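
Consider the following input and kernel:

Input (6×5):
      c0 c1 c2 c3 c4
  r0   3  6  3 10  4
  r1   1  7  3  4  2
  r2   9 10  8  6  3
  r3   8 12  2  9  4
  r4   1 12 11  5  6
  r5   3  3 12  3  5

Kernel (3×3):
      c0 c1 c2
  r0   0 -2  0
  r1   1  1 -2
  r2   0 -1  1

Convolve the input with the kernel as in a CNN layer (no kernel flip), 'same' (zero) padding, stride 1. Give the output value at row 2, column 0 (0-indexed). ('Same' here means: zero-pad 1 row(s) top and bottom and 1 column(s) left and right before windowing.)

The receptive field on the zero-padded input at this output position is [0 1 7 / 0 9 10 / 0 8 12]. Elementwise product with the kernel and sum: 1·-2 + 0·1 + 9·1 + 10·-2 + 8·-1 + 12·1.

-9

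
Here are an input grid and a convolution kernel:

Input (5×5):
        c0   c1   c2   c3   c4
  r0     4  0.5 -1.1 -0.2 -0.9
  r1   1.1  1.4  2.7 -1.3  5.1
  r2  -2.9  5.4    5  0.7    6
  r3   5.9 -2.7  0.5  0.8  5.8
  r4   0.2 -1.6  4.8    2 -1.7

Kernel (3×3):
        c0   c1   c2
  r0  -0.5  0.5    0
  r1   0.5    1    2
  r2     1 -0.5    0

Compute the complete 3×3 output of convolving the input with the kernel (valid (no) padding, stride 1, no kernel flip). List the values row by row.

0 2.9 15.35
21.35 6.8 13.3
6.4 -3.45 14.3

Output[0,0]: The receptive field on the input at this output position is [4 0.5 -1.1 / 1.1 1.4 2.7 / -2.9 5.4 5]. Elementwise product with the kernel and sum: 4·-0.5 + 0.5·0.5 + 1.1·0.5 + 1.4·1 + 2.7·2 + -2.9·1 + 5.4·-0.5.
Output[0,1]: The receptive field on the input at this output position is [0.5 -1.1 -0.2 / 1.4 2.7 -1.3 / 5.4 5 0.7]. Elementwise product with the kernel and sum: 0.5·-0.5 + -1.1·0.5 + 1.4·0.5 + 2.7·1 + -1.3·2 + 5.4·1 + 5·-0.5.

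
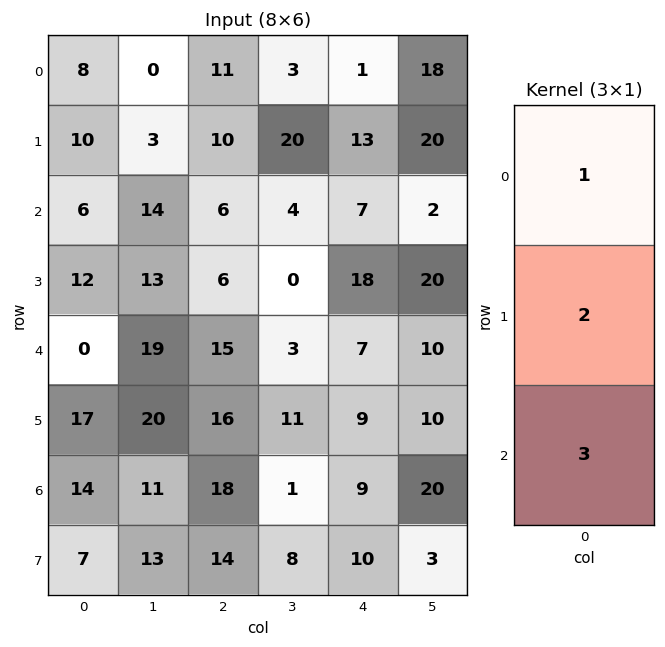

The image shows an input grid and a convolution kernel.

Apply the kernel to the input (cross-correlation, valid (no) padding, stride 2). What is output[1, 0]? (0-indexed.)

30

The receptive field on the input at this output position is [6 / 12 / 0]. Elementwise product with the kernel and sum: 6·1 + 12·2 + 0·3.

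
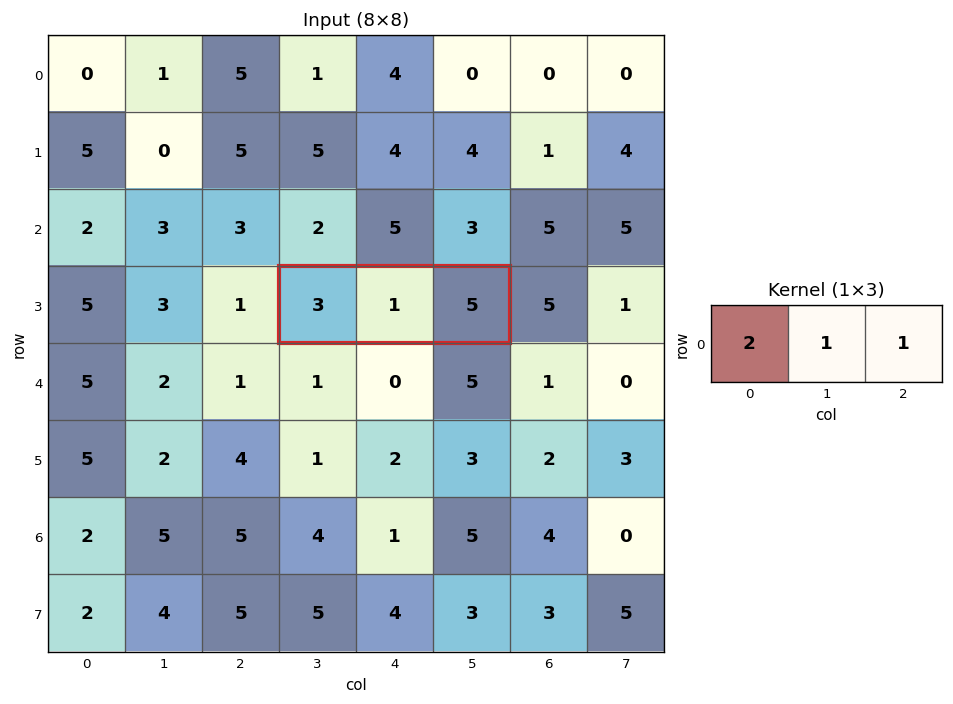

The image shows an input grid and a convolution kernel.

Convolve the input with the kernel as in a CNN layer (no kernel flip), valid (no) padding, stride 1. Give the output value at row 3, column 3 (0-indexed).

12

The receptive field on the input at this output position is [3 1 5]. Elementwise product with the kernel and sum: 3·2 + 1·1 + 5·1.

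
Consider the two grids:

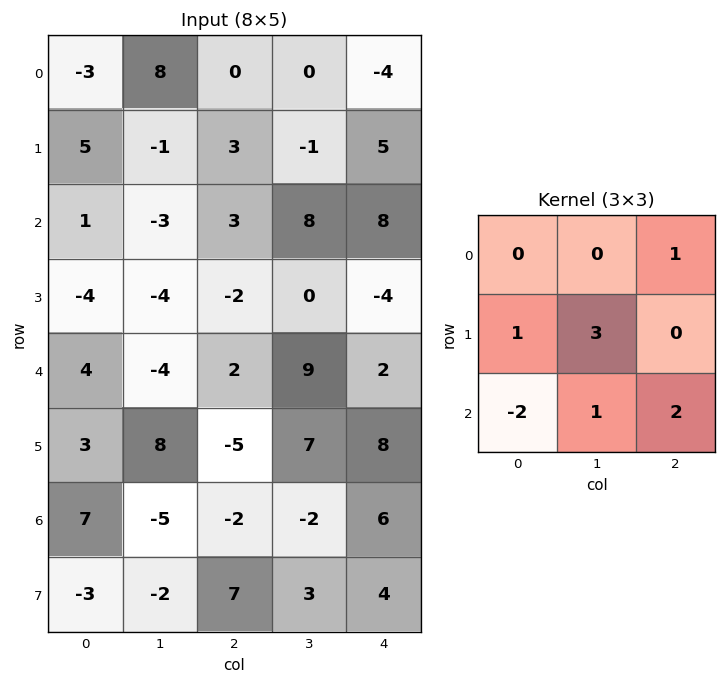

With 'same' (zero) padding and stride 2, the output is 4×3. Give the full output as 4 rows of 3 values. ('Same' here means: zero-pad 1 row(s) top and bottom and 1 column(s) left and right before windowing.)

Output[0,0]: The receptive field on the zero-padded input at this output position is [0 0 0 / 0 -3 8 / 0 5 -1]. Elementwise product with the kernel and sum: 0·1 + 0·1 + -3·3 + 0·-2 + 5·1 + -1·2.

-6 11 -5
-10 11 28
27 -5 9
22 13 14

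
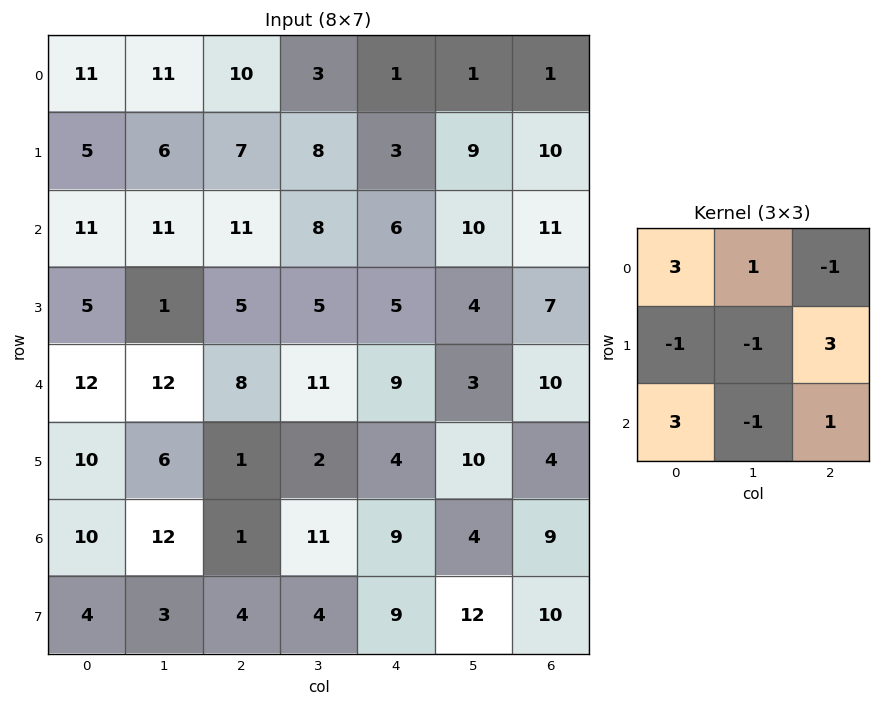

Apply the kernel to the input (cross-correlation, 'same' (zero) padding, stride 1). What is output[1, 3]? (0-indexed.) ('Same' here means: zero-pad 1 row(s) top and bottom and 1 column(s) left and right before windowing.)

57

The receptive field on the zero-padded input at this output position is [10 3 1 / 7 8 3 / 11 8 6]. Elementwise product with the kernel and sum: 10·3 + 3·1 + 1·-1 + 7·-1 + 8·-1 + 3·3 + 11·3 + 8·-1 + 6·1.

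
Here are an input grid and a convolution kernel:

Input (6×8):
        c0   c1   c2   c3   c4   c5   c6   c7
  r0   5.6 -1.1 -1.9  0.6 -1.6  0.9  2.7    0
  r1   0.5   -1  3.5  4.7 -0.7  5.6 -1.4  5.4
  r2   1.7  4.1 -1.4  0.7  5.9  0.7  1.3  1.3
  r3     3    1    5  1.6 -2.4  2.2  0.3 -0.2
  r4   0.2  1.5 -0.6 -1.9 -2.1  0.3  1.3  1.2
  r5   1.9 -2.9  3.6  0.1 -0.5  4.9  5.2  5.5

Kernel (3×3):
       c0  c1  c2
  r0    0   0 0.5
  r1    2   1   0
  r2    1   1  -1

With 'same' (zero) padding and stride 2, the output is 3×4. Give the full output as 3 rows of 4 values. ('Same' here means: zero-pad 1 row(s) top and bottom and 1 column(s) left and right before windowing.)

Output[0,0]: The receptive field on the zero-padded input at this output position is [0 0 0 / 0 5.6 -1.1 / 0 0.5 -1]. Elementwise product with the kernel and sum: 0·0.5 + 0·2 + 5.6·1 + 0·1 + 0.5·1 + -1·-1.
Output[0,1]: The receptive field on the zero-padded input at this output position is [0 0 0 / -1.1 -1.9 0.6 / -1 3.5 4.7]. Elementwise product with the kernel and sum: 0·0.5 + -1.1·2 + -1.9·1 + -1·1 + 3.5·1 + 4.7·-1.

7.1 -6.3 -2 3.3
3.2 13.55 7.1 8.1
5.5 3.8 -10.1 6.4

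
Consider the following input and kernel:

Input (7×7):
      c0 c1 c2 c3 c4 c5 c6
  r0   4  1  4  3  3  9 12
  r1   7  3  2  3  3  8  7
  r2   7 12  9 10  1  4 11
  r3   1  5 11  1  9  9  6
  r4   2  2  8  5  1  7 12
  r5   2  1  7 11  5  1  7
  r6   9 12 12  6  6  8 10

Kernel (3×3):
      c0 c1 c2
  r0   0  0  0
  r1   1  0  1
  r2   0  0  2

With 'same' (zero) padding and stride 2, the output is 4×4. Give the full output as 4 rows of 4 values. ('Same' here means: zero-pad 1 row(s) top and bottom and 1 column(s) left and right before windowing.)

Output[0,0]: The receptive field on the zero-padded input at this output position is [0 0 0 / 0 4 1 / 0 7 3]. Elementwise product with the kernel and sum: 0·1 + 1·1 + 3·2.
Output[0,1]: The receptive field on the zero-padded input at this output position is [0 0 0 / 1 4 3 / 3 2 3]. Elementwise product with the kernel and sum: 1·1 + 3·1 + 3·2.

7 10 28 9
22 24 32 4
4 29 14 7
12 18 14 8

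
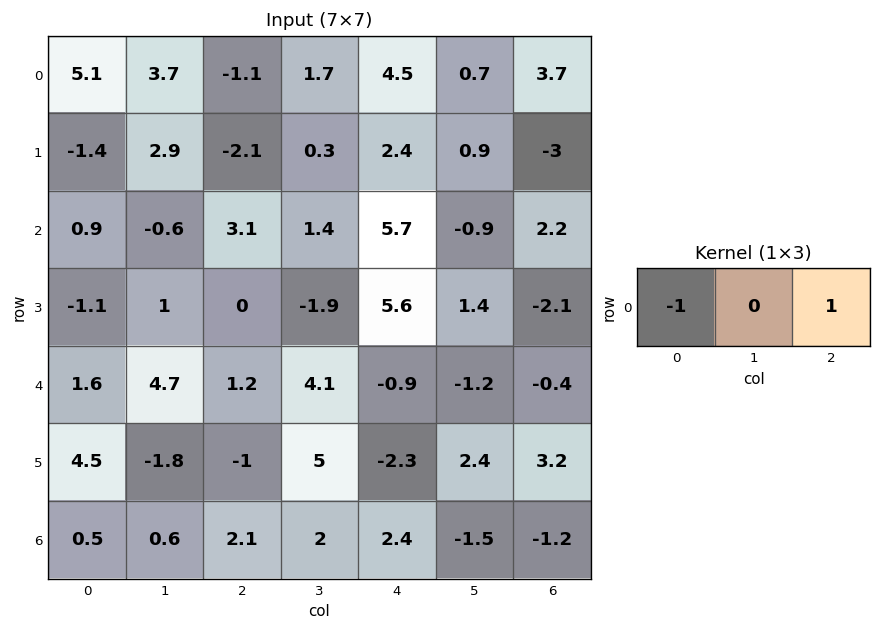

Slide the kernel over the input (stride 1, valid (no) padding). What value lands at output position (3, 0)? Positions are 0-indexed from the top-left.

1.1

The receptive field on the input at this output position is [-1.1 1 0]. Elementwise product with the kernel and sum: -1.1·-1 + 0·1.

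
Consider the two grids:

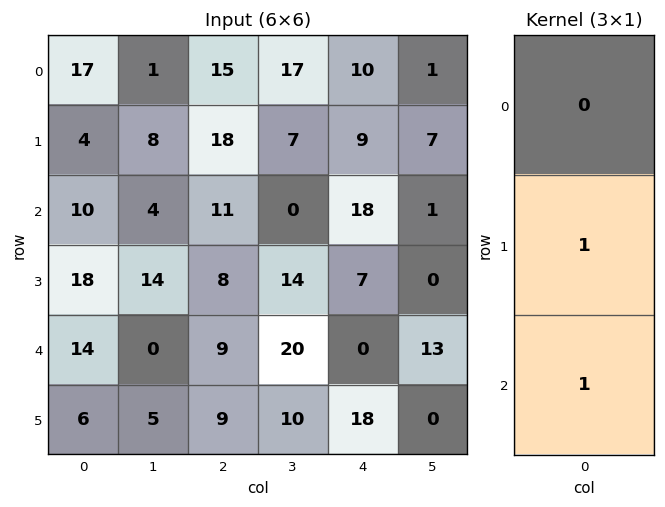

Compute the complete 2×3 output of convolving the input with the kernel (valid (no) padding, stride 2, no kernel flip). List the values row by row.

Output[0,0]: The receptive field on the input at this output position is [17 / 4 / 10]. Elementwise product with the kernel and sum: 4·1 + 10·1.
Output[0,1]: The receptive field on the input at this output position is [15 / 18 / 11]. Elementwise product with the kernel and sum: 18·1 + 11·1.

14 29 27
32 17 7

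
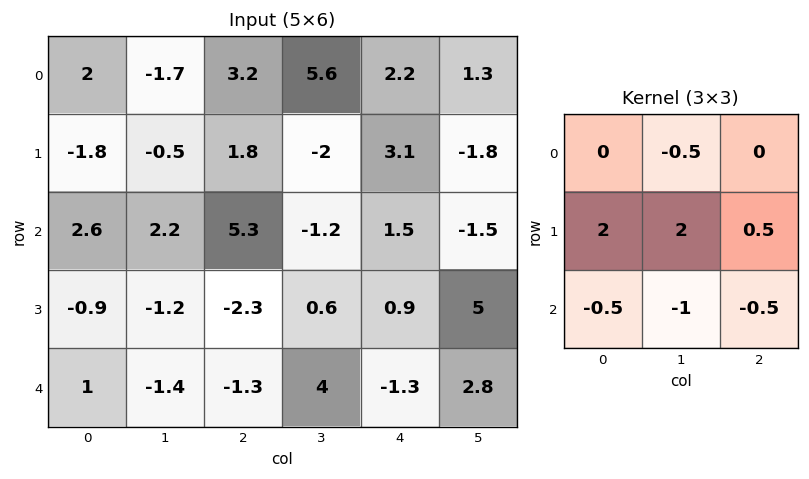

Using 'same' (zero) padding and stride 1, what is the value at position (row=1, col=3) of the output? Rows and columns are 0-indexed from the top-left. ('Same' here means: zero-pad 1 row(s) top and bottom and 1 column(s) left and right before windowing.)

-3.85

The receptive field on the zero-padded input at this output position is [3.2 5.6 2.2 / 1.8 -2 3.1 / 5.3 -1.2 1.5]. Elementwise product with the kernel and sum: 5.6·-0.5 + 1.8·2 + -2·2 + 3.1·0.5 + 5.3·-0.5 + -1.2·-1 + 1.5·-0.5.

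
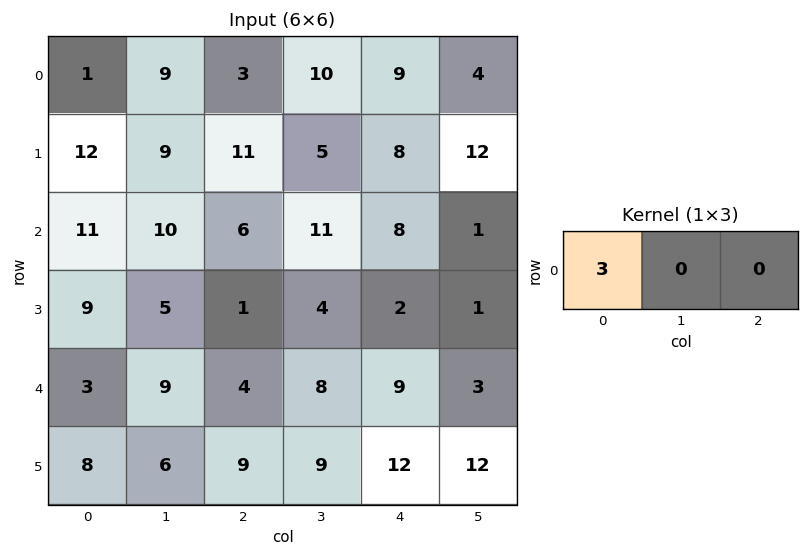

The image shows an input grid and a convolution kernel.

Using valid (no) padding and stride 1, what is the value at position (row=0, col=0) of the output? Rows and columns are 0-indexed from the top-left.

3

The receptive field on the input at this output position is [1 9 3]. Elementwise product with the kernel and sum: 1·3.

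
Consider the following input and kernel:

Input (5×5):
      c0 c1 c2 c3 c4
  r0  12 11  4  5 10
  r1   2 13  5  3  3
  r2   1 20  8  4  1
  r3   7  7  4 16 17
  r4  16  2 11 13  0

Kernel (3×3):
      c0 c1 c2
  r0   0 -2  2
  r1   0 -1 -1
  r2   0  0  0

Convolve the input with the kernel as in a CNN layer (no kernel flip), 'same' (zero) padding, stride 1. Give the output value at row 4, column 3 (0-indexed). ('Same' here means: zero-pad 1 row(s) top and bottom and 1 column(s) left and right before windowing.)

The receptive field on the zero-padded input at this output position is [4 16 17 / 11 13 0 / 0 0 0]. Elementwise product with the kernel and sum: 16·-2 + 17·2 + 13·-1 + 0·-1.

-11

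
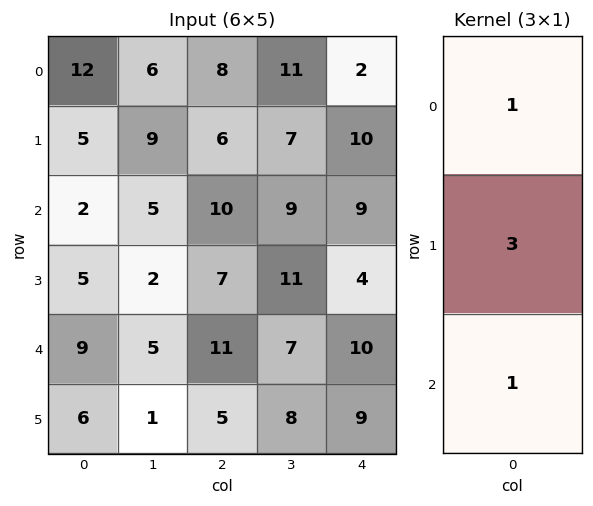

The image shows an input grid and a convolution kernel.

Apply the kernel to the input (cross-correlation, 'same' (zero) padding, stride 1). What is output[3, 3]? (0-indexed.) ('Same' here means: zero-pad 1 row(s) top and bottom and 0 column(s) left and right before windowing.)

49

The receptive field on the zero-padded input at this output position is [9 / 11 / 7]. Elementwise product with the kernel and sum: 9·1 + 11·3 + 7·1.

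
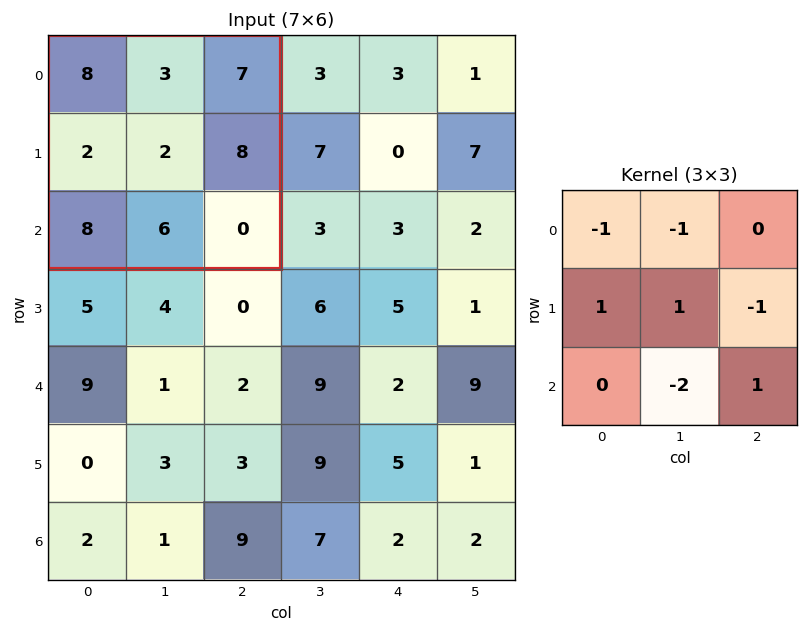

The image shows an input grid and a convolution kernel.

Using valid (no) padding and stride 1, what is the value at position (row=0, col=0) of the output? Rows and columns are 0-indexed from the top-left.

The receptive field on the input at this output position is [8 3 7 / 2 2 8 / 8 6 0]. Elementwise product with the kernel and sum: 8·-1 + 3·-1 + 2·1 + 2·1 + 8·-1 + 6·-2 + 0·1.

-27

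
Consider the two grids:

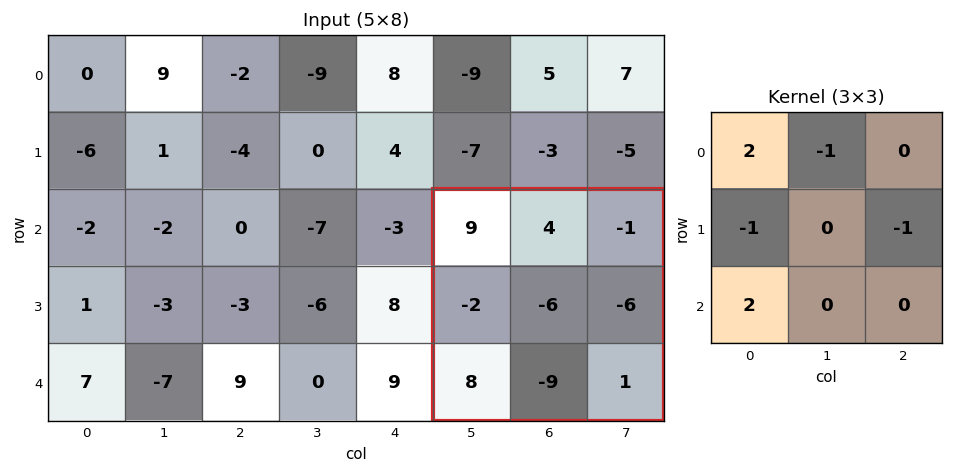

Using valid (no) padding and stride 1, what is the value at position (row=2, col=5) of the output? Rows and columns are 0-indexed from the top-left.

38

The receptive field on the input at this output position is [9 4 -1 / -2 -6 -6 / 8 -9 1]. Elementwise product with the kernel and sum: 9·2 + 4·-1 + -2·-1 + -6·-1 + 8·2.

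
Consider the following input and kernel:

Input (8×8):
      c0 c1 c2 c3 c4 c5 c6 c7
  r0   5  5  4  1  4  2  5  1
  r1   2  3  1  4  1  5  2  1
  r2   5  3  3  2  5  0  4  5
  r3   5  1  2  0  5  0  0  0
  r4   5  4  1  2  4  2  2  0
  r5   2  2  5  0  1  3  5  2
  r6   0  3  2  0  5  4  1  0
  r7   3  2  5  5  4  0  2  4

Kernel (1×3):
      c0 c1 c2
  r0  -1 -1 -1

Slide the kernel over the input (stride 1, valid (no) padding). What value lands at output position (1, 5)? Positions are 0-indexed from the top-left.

-8

The receptive field on the input at this output position is [5 2 1]. Elementwise product with the kernel and sum: 5·-1 + 2·-1 + 1·-1.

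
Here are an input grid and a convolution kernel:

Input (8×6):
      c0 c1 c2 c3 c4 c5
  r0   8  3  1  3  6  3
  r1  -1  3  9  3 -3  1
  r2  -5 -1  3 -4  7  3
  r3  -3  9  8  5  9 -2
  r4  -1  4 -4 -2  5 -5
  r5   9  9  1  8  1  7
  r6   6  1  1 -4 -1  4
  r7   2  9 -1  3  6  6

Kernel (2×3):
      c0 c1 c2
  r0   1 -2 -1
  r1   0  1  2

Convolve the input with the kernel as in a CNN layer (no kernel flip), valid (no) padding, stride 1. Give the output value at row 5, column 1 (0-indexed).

The receptive field on the input at this output position is [9 1 8 / 1 1 -4]. Elementwise product with the kernel and sum: 9·1 + 1·-2 + 8·-1 + 1·1 + -4·2.

-8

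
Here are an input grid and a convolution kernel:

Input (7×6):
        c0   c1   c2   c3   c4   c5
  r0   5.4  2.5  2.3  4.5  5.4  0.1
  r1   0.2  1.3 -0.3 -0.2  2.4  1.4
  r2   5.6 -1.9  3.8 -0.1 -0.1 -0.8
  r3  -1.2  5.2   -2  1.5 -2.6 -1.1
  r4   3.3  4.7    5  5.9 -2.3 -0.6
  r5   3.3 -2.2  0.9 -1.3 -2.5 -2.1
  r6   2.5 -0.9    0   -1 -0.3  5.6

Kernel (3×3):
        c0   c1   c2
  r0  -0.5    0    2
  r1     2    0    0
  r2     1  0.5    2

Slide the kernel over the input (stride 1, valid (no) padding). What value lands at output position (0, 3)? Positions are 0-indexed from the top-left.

-4.2

The receptive field on the input at this output position is [4.5 5.4 0.1 / -0.2 2.4 1.4 / -0.1 -0.1 -0.8]. Elementwise product with the kernel and sum: 4.5·-0.5 + 0.1·2 + -0.2·2 + -0.1·1 + -0.1·0.5 + -0.8·2.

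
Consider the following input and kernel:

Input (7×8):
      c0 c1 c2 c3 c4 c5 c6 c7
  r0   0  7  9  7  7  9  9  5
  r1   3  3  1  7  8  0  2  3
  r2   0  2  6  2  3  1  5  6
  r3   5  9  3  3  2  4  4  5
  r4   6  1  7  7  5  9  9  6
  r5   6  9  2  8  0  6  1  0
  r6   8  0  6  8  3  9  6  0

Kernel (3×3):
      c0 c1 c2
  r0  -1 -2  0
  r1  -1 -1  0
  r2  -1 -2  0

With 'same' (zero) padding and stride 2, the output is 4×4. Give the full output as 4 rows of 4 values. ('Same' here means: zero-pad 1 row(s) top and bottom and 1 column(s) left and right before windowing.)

-6 -21 -37 -22
-16 -28 -35 -22
-28 -36 -27 -38
-20 -19 -19 -23

Output[0,0]: The receptive field on the zero-padded input at this output position is [0 0 0 / 0 0 7 / 0 3 3]. Elementwise product with the kernel and sum: 0·-1 + 0·-2 + 0·-1 + 0·-1 + 0·-1 + 3·-2.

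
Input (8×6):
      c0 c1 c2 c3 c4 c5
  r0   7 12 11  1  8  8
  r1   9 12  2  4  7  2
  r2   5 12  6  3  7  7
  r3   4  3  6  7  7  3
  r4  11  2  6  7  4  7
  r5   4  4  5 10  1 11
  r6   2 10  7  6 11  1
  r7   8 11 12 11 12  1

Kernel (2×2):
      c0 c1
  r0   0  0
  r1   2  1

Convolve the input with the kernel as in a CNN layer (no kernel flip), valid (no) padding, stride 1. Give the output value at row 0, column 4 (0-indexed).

The receptive field on the input at this output position is [8 8 / 7 2]. Elementwise product with the kernel and sum: 7·2 + 2·1.

16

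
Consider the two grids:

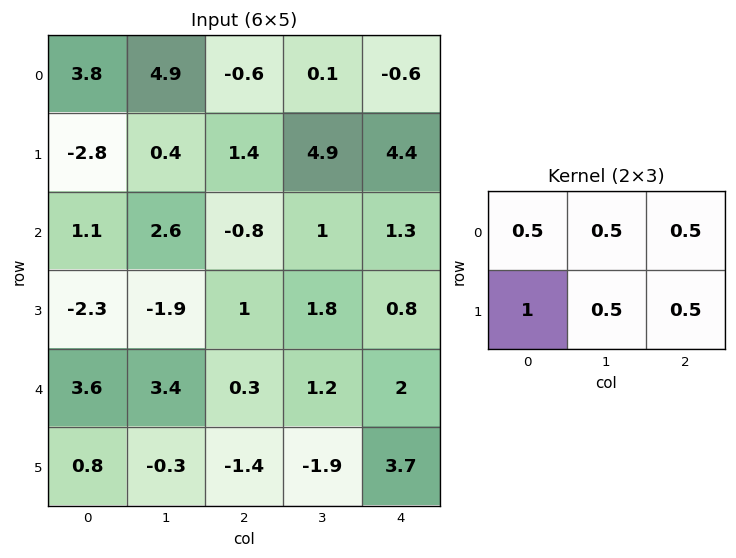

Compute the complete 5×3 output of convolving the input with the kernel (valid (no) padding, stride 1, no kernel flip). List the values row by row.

Output[0,0]: The receptive field on the input at this output position is [3.8 4.9 -0.6 / -2.8 0.4 1.4]. Elementwise product with the kernel and sum: 3.8·0.5 + 4.9·0.5 + -0.6·0.5 + -2.8·1 + 0.4·0.5 + 1.4·0.5.
Output[0,1]: The receptive field on the input at this output position is [4.9 -0.6 0.1 / 0.4 1.4 4.9]. Elementwise product with the kernel and sum: 4.9·0.5 + -0.6·0.5 + 0.1·0.5 + 0.4·1 + 1.4·0.5 + 4.9·0.5.

2.15 5.75 5.5
1.5 6.05 5.7
-1.3 0.9 3.05
3.85 4.6 3.7
3.6 0.5 1.25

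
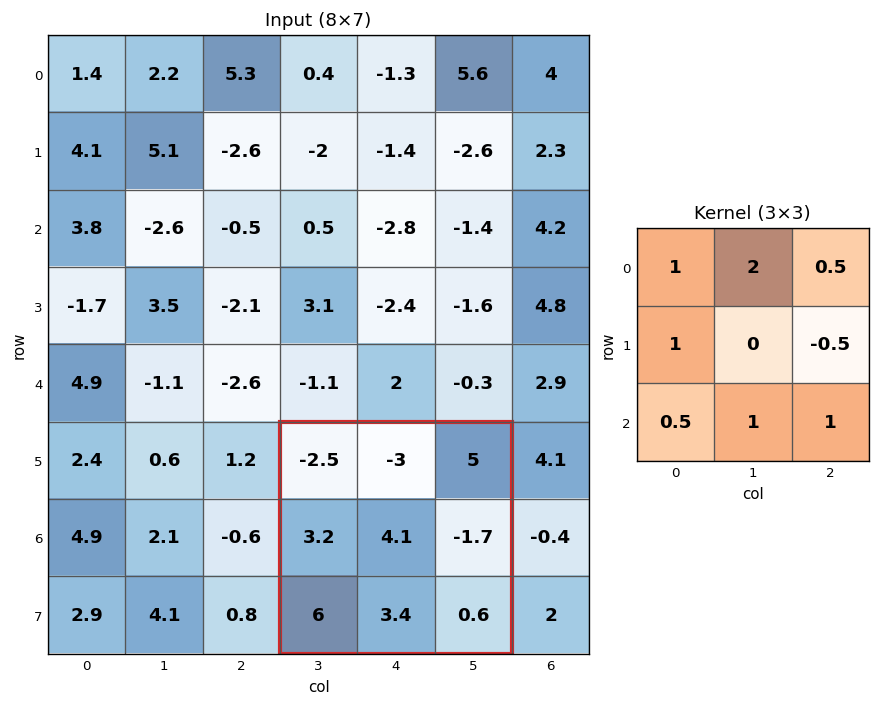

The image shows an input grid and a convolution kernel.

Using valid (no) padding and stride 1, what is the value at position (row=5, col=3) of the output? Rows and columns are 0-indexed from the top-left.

5.05

The receptive field on the input at this output position is [-2.5 -3 5 / 3.2 4.1 -1.7 / 6 3.4 0.6]. Elementwise product with the kernel and sum: -2.5·1 + -3·2 + 5·0.5 + 3.2·1 + -1.7·-0.5 + 6·0.5 + 3.4·1 + 0.6·1.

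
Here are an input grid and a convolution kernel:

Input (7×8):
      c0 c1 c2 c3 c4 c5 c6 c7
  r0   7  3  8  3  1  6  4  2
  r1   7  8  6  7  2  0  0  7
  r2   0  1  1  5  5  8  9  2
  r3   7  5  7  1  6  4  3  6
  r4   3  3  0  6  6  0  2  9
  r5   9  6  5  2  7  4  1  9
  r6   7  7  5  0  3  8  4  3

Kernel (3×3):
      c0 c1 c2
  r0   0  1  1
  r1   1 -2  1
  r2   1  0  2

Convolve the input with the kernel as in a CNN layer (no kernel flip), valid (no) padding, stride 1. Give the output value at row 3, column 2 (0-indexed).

The receptive field on the input at this output position is [7 1 6 / 0 6 6 / 5 2 7]. Elementwise product with the kernel and sum: 1·1 + 6·1 + 0·1 + 6·-2 + 6·1 + 5·1 + 7·2.

20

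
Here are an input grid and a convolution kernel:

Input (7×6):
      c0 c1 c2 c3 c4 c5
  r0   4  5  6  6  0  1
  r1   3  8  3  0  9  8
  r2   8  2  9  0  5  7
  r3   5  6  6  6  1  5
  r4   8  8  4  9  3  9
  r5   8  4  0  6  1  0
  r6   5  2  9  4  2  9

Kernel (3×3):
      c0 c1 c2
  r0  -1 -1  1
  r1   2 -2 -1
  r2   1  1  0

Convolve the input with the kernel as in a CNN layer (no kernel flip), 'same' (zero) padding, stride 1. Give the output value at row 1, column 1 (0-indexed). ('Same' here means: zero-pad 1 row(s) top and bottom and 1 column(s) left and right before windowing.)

-6

The receptive field on the zero-padded input at this output position is [4 5 6 / 3 8 3 / 8 2 9]. Elementwise product with the kernel and sum: 4·-1 + 5·-1 + 6·1 + 3·2 + 8·-2 + 3·-1 + 8·1 + 2·1.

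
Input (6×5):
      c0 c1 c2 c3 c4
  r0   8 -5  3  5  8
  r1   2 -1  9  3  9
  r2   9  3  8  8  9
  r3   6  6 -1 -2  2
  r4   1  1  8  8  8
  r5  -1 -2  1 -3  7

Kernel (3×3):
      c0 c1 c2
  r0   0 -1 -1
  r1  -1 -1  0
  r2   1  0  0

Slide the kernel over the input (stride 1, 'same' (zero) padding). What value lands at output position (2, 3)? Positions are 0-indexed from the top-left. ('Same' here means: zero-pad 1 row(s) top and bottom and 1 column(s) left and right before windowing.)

The receptive field on the zero-padded input at this output position is [9 3 9 / 8 8 9 / -1 -2 2]. Elementwise product with the kernel and sum: 3·-1 + 9·-1 + 8·-1 + 8·-1 + -1·1.

-29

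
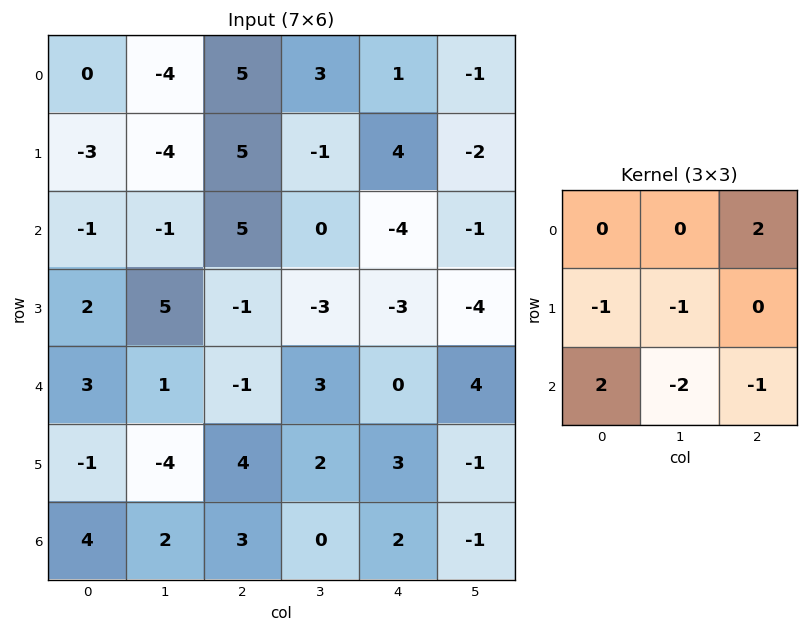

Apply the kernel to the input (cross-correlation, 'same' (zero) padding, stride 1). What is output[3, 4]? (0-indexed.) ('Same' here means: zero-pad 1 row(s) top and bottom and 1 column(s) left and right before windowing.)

The receptive field on the zero-padded input at this output position is [0 -4 -1 / -3 -3 -4 / 3 0 4]. Elementwise product with the kernel and sum: -1·2 + -3·-1 + -3·-1 + 3·2 + 0·-2 + 4·-1.

6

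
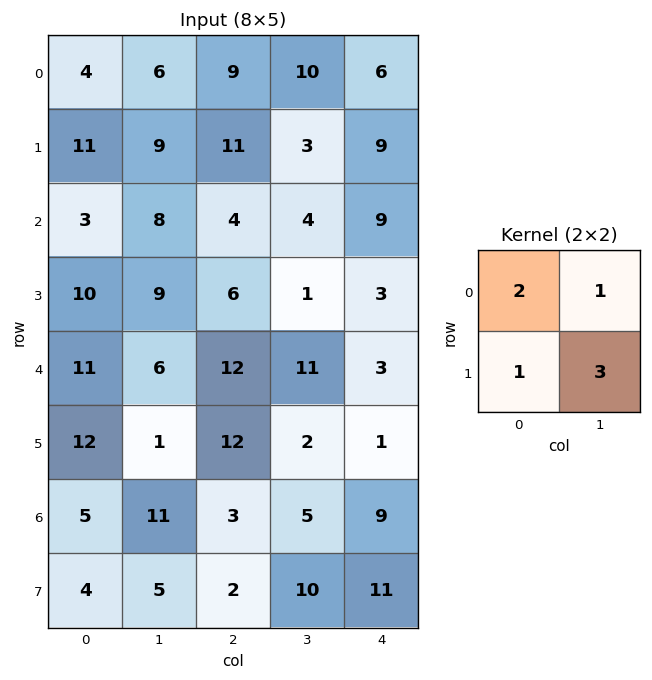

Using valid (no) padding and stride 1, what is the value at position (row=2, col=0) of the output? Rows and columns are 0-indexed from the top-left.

The receptive field on the input at this output position is [3 8 / 10 9]. Elementwise product with the kernel and sum: 3·2 + 8·1 + 10·1 + 9·3.

51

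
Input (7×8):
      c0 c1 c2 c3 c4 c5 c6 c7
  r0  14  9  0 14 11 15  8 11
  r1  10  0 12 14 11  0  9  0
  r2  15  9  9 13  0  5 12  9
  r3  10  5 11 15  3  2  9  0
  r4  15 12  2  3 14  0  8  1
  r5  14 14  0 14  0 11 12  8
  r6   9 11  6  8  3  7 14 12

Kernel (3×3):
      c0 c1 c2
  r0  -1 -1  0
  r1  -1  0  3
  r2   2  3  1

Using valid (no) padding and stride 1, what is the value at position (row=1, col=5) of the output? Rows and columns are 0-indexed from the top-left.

44

The receptive field on the input at this output position is [0 9 0 / 5 12 9 / 2 9 0]. Elementwise product with the kernel and sum: 0·-1 + 9·-1 + 5·-1 + 9·3 + 2·2 + 9·3 + 0·1.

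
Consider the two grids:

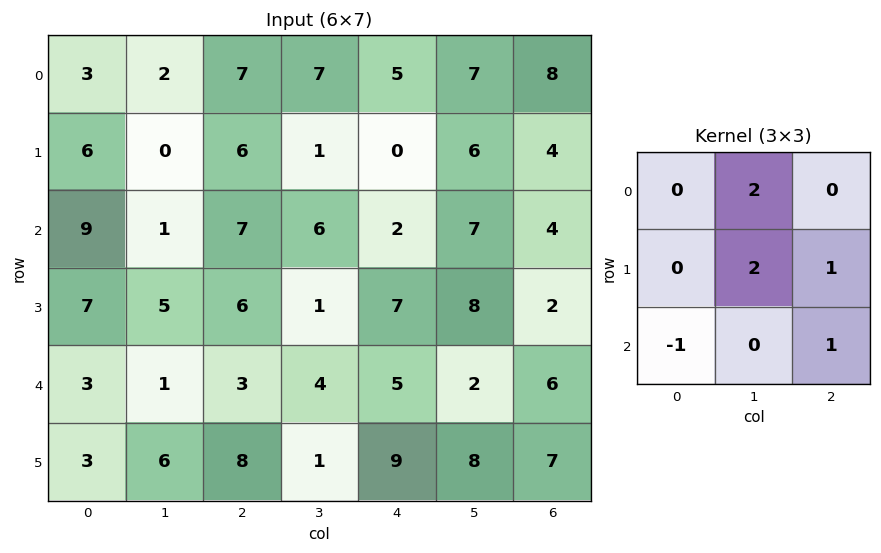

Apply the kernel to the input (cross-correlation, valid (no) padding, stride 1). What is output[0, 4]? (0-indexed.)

32

The receptive field on the input at this output position is [5 7 8 / 0 6 4 / 2 7 4]. Elementwise product with the kernel and sum: 7·2 + 6·2 + 4·1 + 2·-1 + 4·1.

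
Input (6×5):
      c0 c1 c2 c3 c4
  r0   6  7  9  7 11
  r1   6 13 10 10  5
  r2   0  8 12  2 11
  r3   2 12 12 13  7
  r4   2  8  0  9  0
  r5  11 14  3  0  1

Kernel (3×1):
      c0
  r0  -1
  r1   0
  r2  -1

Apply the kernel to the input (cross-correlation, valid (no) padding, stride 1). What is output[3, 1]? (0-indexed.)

The receptive field on the input at this output position is [12 / 8 / 14]. Elementwise product with the kernel and sum: 12·-1 + 14·-1.

-26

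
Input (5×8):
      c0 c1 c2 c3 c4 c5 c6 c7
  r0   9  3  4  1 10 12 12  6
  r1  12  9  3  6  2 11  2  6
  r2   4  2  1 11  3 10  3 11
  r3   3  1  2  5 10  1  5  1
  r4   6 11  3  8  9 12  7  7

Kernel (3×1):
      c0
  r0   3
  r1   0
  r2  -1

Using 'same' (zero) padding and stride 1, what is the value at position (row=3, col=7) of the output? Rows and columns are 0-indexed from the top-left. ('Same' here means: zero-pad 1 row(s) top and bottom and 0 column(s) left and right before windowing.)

26

The receptive field on the zero-padded input at this output position is [11 / 1 / 7]. Elementwise product with the kernel and sum: 11·3 + 7·-1.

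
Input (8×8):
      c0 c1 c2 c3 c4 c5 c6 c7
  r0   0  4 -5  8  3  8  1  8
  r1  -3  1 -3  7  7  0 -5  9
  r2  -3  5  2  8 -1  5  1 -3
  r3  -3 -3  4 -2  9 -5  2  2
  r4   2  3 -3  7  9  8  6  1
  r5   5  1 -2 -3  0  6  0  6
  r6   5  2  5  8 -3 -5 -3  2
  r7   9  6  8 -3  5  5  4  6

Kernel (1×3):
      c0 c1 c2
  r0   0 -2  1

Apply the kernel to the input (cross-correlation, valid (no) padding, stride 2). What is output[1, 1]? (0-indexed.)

The receptive field on the input at this output position is [2 8 -1]. Elementwise product with the kernel and sum: 8·-2 + -1·1.

-17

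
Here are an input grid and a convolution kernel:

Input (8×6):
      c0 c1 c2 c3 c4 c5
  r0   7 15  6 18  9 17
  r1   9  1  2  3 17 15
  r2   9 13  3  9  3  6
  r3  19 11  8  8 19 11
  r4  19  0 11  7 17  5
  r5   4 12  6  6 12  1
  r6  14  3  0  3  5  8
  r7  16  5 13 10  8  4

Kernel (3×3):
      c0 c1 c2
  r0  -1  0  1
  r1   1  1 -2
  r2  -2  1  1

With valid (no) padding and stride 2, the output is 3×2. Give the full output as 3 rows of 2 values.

3 -20
-19 -20
-29 2

Output[0,0]: The receptive field on the input at this output position is [7 15 6 / 9 1 2 / 9 13 3]. Elementwise product with the kernel and sum: 7·-1 + 6·1 + 9·1 + 1·1 + 2·-2 + 9·-2 + 13·1 + 3·1.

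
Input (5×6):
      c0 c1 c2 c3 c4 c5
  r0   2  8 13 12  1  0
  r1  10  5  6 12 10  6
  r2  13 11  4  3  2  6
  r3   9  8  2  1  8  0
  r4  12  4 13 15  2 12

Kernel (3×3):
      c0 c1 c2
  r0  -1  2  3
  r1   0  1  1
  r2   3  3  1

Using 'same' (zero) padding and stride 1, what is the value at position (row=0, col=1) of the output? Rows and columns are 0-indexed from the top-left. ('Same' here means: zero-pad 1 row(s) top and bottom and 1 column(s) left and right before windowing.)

72

The receptive field on the zero-padded input at this output position is [0 0 0 / 2 8 13 / 10 5 6]. Elementwise product with the kernel and sum: 0·-1 + 0·2 + 0·3 + 8·1 + 13·1 + 10·3 + 5·3 + 6·1.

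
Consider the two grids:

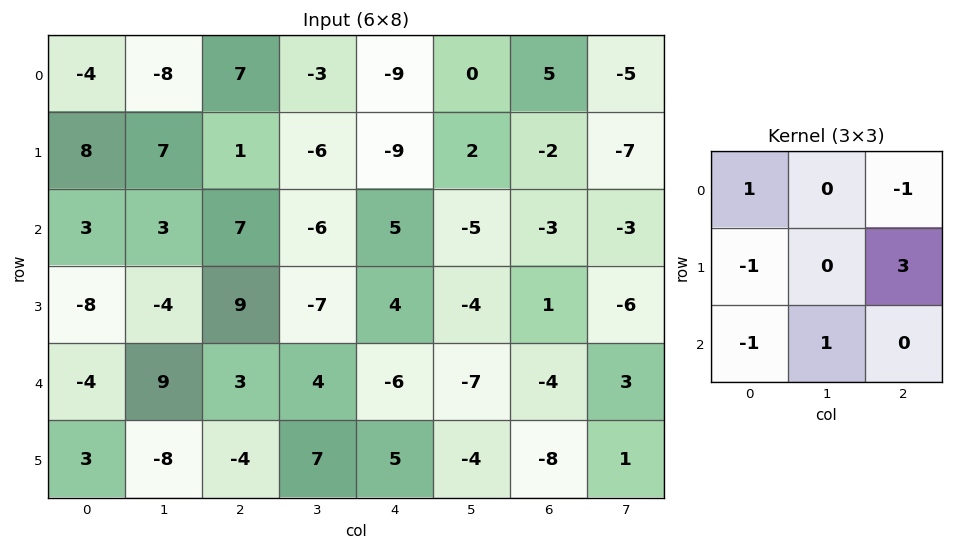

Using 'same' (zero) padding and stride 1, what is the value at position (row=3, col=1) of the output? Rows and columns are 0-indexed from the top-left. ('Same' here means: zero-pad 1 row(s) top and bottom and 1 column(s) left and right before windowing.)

The receptive field on the zero-padded input at this output position is [3 3 7 / -8 -4 9 / -4 9 3]. Elementwise product with the kernel and sum: 3·1 + 7·-1 + -8·-1 + 9·3 + -4·-1 + 9·1.

44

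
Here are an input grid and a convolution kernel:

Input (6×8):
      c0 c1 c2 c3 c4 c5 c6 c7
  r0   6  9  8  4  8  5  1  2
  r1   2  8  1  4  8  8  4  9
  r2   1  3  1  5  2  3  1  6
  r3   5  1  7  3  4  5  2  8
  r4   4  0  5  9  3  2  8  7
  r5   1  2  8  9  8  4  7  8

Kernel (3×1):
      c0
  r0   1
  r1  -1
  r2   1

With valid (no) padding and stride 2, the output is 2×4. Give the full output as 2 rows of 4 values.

Output[0,0]: The receptive field on the input at this output position is [6 / 2 / 1]. Elementwise product with the kernel and sum: 6·1 + 2·-1 + 1·1.

5 8 2 -2
0 -1 1 7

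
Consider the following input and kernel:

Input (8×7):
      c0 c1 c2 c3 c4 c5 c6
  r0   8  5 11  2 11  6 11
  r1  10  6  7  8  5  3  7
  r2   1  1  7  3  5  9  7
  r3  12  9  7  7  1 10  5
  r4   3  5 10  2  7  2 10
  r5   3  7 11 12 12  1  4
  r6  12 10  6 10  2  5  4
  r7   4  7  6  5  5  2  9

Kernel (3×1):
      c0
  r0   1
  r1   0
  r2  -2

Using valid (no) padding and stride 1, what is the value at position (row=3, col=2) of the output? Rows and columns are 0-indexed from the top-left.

-15

The receptive field on the input at this output position is [7 / 10 / 11]. Elementwise product with the kernel and sum: 7·1 + 11·-2.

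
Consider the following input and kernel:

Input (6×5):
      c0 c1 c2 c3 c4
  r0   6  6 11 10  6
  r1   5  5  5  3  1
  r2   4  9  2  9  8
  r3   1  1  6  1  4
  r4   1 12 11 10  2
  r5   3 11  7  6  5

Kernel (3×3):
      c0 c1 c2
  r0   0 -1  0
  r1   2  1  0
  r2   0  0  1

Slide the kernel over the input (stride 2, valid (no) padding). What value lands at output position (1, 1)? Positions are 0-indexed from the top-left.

The receptive field on the input at this output position is [2 9 8 / 6 1 4 / 11 10 2]. Elementwise product with the kernel and sum: 9·-1 + 6·2 + 1·1 + 2·1.

6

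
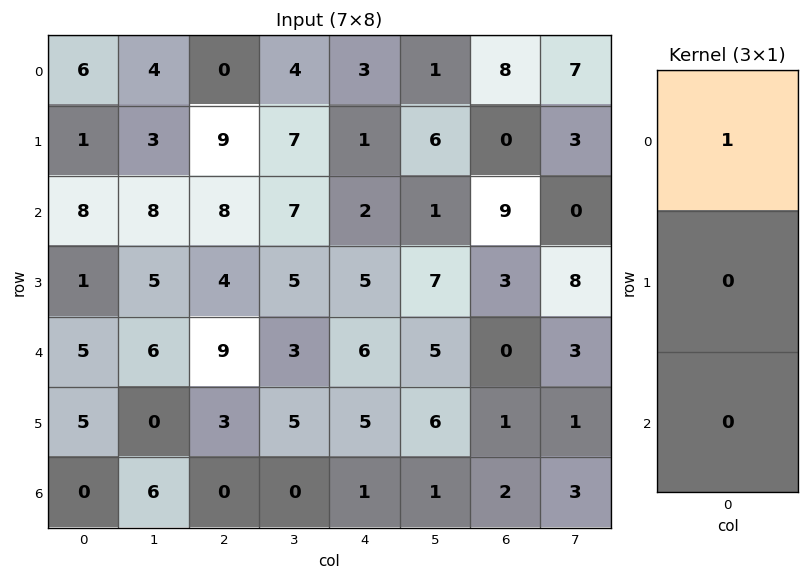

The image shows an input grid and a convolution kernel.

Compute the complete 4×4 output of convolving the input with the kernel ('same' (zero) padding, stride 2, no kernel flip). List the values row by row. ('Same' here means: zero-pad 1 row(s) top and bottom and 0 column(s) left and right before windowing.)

0 0 0 0
1 9 1 0
1 4 5 3
5 3 5 1

Output[0,0]: The receptive field on the zero-padded input at this output position is [0 / 6 / 1]. Elementwise product with the kernel and sum: 0·1.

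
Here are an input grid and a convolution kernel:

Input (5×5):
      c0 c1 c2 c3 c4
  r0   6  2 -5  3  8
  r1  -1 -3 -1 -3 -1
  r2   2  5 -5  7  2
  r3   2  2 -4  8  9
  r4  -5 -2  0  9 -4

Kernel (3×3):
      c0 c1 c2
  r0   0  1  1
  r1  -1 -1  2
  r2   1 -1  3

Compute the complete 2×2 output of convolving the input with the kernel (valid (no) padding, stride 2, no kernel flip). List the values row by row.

-19 7
-15 2

Output[0,0]: The receptive field on the input at this output position is [6 2 -5 / -1 -3 -1 / 2 5 -5]. Elementwise product with the kernel and sum: 2·1 + -5·1 + -1·-1 + -3·-1 + -1·2 + 2·1 + 5·-1 + -5·3.
Output[0,1]: The receptive field on the input at this output position is [-5 3 8 / -1 -3 -1 / -5 7 2]. Elementwise product with the kernel and sum: 3·1 + 8·1 + -1·-1 + -3·-1 + -1·2 + -5·1 + 7·-1 + 2·3.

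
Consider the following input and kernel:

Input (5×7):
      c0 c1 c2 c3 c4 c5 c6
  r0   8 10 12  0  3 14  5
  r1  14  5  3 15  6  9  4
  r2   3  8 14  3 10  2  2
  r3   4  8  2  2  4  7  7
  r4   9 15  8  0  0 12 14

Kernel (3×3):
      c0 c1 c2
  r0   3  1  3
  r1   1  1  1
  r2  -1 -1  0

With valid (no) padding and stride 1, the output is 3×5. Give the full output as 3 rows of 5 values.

81 43 52 62 45
69 78 65 87 42
49 36 75 38 44

Output[0,0]: The receptive field on the input at this output position is [8 10 12 / 14 5 3 / 3 8 14]. Elementwise product with the kernel and sum: 8·3 + 10·1 + 12·3 + 14·1 + 5·1 + 3·1 + 3·-1 + 8·-1.
Output[0,1]: The receptive field on the input at this output position is [10 12 0 / 5 3 15 / 8 14 3]. Elementwise product with the kernel and sum: 10·3 + 12·1 + 0·3 + 5·1 + 3·1 + 15·1 + 8·-1 + 14·-1.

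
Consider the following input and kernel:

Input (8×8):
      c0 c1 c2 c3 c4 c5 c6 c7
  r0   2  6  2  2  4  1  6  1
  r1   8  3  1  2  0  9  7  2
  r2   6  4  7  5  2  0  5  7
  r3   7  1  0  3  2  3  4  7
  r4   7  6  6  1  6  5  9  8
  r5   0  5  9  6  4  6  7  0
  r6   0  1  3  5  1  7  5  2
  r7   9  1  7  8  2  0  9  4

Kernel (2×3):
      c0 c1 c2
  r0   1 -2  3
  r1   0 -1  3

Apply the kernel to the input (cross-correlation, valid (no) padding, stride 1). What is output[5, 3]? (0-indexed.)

36

The receptive field on the input at this output position is [6 4 6 / 5 1 7]. Elementwise product with the kernel and sum: 6·1 + 4·-2 + 6·3 + 1·-1 + 7·3.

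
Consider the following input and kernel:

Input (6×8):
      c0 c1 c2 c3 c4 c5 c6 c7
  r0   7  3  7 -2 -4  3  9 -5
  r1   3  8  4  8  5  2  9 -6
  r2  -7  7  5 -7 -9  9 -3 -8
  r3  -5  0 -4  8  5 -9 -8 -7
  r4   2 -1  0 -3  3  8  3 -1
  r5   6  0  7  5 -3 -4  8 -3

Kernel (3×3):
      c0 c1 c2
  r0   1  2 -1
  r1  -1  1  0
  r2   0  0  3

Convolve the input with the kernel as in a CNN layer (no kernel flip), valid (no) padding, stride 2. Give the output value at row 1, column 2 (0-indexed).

7

The receptive field on the input at this output position is [-9 9 -3 / 5 -9 -8 / 3 8 3]. Elementwise product with the kernel and sum: -9·1 + 9·2 + -3·-1 + 5·-1 + -9·1 + 3·3.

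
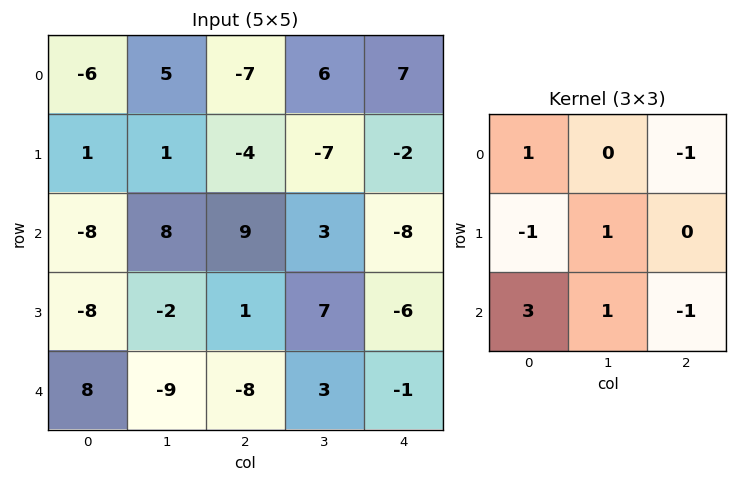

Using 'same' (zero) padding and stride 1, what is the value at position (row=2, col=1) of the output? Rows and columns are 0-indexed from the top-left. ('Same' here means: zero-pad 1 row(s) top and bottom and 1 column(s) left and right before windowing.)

-6

The receptive field on the zero-padded input at this output position is [1 1 -4 / -8 8 9 / -8 -2 1]. Elementwise product with the kernel and sum: 1·1 + -4·-1 + -8·-1 + 8·1 + -8·3 + -2·1 + 1·-1.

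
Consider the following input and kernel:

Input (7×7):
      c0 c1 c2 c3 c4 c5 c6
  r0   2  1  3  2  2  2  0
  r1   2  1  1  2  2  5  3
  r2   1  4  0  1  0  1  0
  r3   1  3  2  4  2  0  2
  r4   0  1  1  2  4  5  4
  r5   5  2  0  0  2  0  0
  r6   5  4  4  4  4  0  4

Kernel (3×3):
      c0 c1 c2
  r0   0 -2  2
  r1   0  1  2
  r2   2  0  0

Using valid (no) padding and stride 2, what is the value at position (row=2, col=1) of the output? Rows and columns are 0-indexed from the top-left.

16

The receptive field on the input at this output position is [1 2 4 / 0 0 2 / 4 4 4]. Elementwise product with the kernel and sum: 2·-2 + 4·2 + 0·1 + 2·2 + 4·2.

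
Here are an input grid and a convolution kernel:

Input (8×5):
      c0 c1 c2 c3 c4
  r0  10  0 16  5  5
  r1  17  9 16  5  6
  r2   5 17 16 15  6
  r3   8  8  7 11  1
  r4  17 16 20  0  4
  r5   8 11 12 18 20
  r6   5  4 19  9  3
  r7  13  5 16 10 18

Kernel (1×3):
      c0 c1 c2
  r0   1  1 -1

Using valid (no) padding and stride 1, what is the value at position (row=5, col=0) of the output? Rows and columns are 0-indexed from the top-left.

7

The receptive field on the input at this output position is [8 11 12]. Elementwise product with the kernel and sum: 8·1 + 11·1 + 12·-1.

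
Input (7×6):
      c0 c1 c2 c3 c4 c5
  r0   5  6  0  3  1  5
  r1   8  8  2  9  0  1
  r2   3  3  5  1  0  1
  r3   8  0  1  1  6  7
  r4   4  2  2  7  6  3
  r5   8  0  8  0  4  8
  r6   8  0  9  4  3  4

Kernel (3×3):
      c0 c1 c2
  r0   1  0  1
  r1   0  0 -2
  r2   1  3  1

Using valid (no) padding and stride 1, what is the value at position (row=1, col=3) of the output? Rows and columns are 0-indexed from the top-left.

34

The receptive field on the input at this output position is [9 0 1 / 1 0 1 / 1 6 7]. Elementwise product with the kernel and sum: 9·1 + 1·1 + 1·-2 + 1·1 + 6·3 + 7·1.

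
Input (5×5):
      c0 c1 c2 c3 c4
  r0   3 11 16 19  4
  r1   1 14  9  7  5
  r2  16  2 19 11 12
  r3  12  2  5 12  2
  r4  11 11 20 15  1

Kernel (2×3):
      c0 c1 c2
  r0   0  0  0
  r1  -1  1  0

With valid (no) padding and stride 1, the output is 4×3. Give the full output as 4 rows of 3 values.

13 -5 -2
-14 17 -8
-10 3 7
0 9 -5

Output[0,0]: The receptive field on the input at this output position is [3 11 16 / 1 14 9]. Elementwise product with the kernel and sum: 1·-1 + 14·1.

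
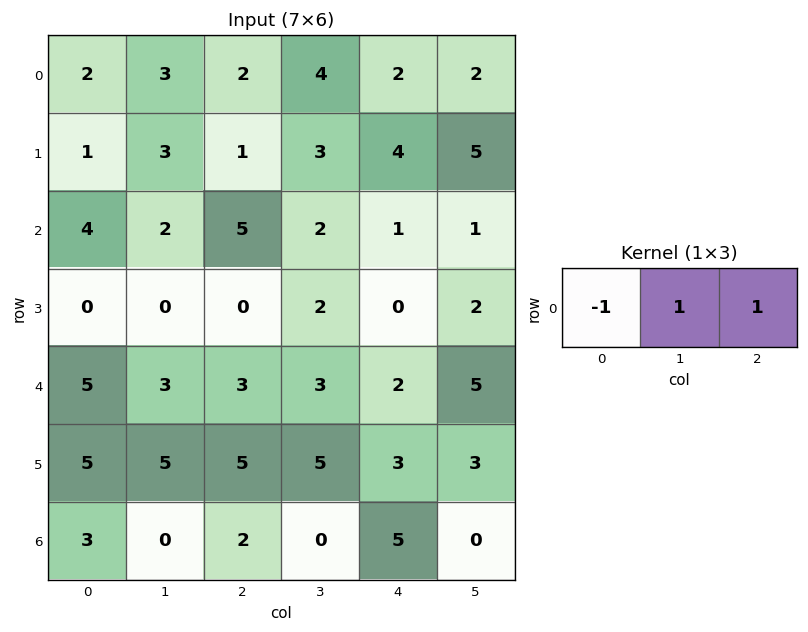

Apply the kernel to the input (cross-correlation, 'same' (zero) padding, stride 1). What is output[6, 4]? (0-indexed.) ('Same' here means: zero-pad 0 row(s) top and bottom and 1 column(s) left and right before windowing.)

The receptive field on the zero-padded input at this output position is [0 5 0]. Elementwise product with the kernel and sum: 0·-1 + 5·1 + 0·1.

5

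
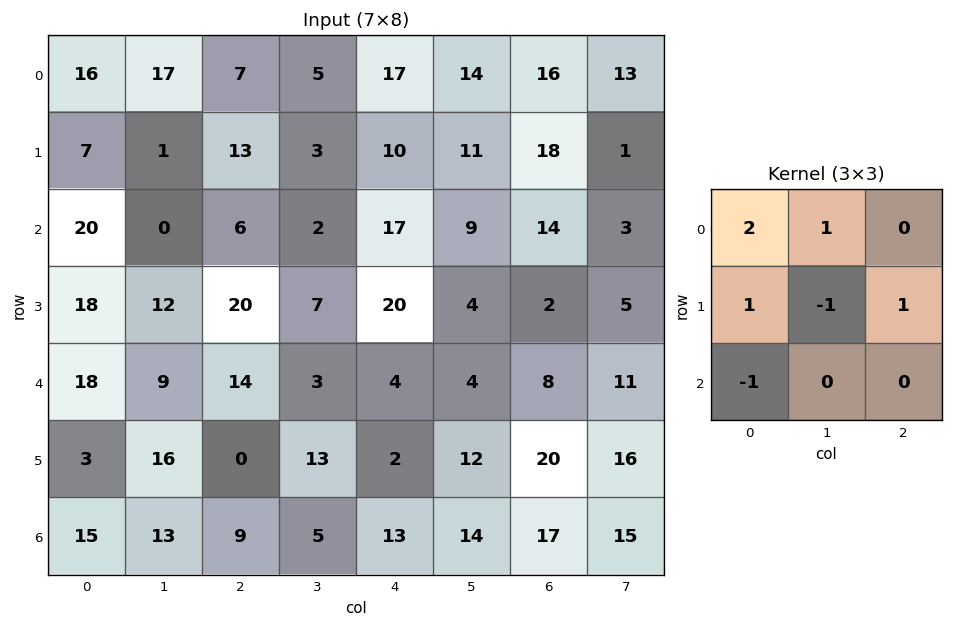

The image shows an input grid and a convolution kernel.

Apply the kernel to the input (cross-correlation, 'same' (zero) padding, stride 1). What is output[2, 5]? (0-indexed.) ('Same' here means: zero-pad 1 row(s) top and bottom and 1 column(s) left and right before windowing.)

33

The receptive field on the zero-padded input at this output position is [10 11 18 / 17 9 14 / 20 4 2]. Elementwise product with the kernel and sum: 10·2 + 11·1 + 17·1 + 9·-1 + 14·1 + 20·-1.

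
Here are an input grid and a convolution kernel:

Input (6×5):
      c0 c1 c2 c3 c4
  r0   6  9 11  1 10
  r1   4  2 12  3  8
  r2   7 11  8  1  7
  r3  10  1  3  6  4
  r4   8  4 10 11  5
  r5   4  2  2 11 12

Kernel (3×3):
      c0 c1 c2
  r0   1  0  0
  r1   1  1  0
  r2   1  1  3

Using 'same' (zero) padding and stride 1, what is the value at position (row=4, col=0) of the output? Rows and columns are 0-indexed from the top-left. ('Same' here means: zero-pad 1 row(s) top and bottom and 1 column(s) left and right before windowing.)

The receptive field on the zero-padded input at this output position is [0 10 1 / 0 8 4 / 0 4 2]. Elementwise product with the kernel and sum: 0·1 + 0·1 + 8·1 + 0·1 + 4·1 + 2·3.

18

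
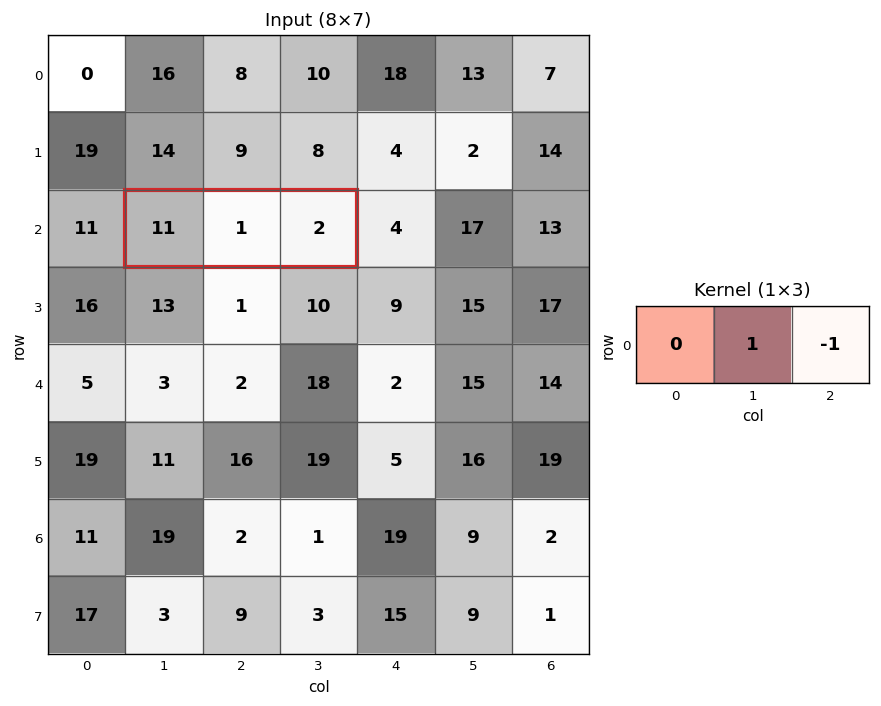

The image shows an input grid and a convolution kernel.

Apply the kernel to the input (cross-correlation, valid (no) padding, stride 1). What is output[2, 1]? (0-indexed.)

-1

The receptive field on the input at this output position is [11 1 2]. Elementwise product with the kernel and sum: 1·1 + 2·-1.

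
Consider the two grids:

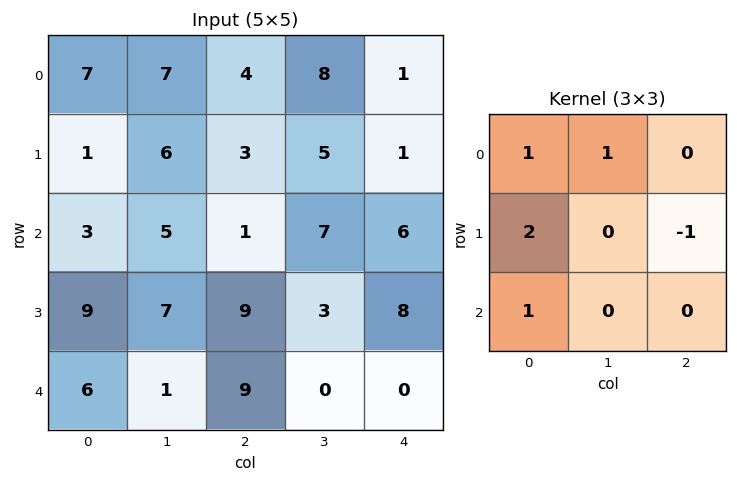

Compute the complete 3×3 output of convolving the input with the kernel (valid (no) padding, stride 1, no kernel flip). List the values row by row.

Output[0,0]: The receptive field on the input at this output position is [7 7 4 / 1 6 3 / 3 5 1]. Elementwise product with the kernel and sum: 7·1 + 7·1 + 1·2 + 3·-1 + 3·1.

16 23 18
21 19 13
23 18 27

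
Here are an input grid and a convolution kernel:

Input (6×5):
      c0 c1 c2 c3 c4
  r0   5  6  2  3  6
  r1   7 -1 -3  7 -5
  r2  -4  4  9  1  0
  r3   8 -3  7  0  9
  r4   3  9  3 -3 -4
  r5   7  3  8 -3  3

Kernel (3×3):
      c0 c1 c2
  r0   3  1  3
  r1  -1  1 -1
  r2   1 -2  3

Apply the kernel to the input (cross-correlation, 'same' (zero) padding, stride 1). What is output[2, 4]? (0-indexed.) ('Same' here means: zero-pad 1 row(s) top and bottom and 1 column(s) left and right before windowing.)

-3

The receptive field on the zero-padded input at this output position is [7 -5 0 / 1 0 0 / 0 9 0]. Elementwise product with the kernel and sum: 7·3 + -5·1 + 0·3 + 1·-1 + 0·1 + 0·-1 + 0·1 + 9·-2 + 0·3.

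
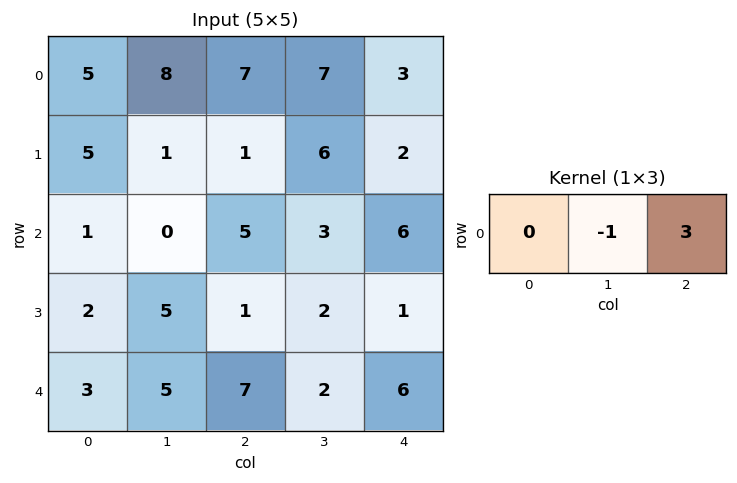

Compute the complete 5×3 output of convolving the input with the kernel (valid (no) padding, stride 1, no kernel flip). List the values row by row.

13 14 2
2 17 0
15 4 15
-2 5 1
16 -1 16

Output[0,0]: The receptive field on the input at this output position is [5 8 7]. Elementwise product with the kernel and sum: 8·-1 + 7·3.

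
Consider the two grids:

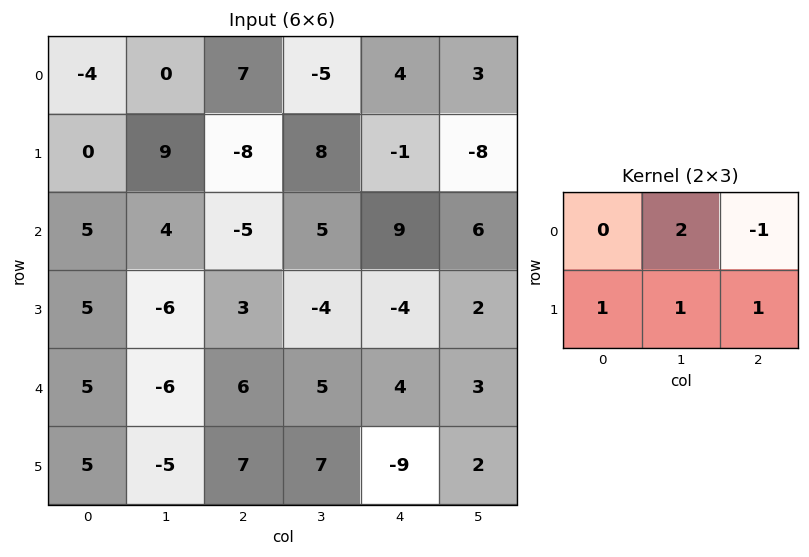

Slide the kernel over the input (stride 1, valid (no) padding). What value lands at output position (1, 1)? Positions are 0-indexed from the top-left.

The receptive field on the input at this output position is [9 -8 8 / 4 -5 5]. Elementwise product with the kernel and sum: -8·2 + 8·-1 + 4·1 + -5·1 + 5·1.

-20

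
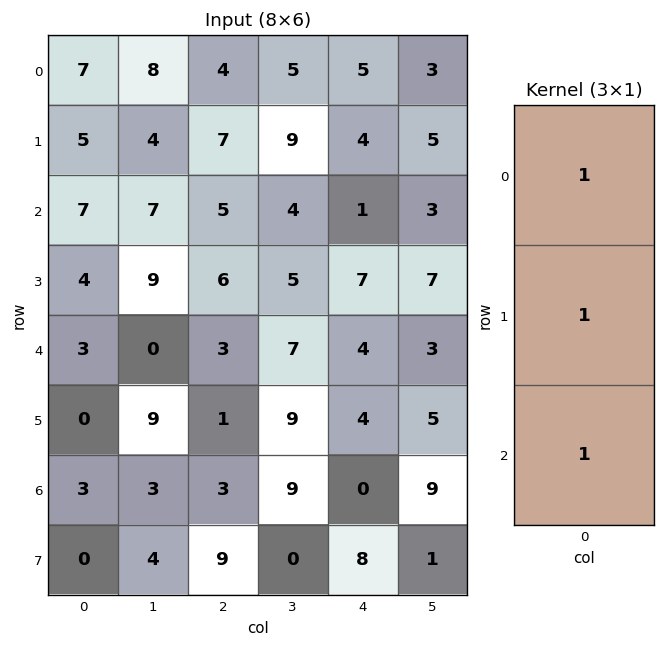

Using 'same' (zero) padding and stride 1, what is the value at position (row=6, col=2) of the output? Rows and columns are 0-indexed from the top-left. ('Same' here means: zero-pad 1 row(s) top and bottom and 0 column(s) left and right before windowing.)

13

The receptive field on the zero-padded input at this output position is [1 / 3 / 9]. Elementwise product with the kernel and sum: 1·1 + 3·1 + 9·1.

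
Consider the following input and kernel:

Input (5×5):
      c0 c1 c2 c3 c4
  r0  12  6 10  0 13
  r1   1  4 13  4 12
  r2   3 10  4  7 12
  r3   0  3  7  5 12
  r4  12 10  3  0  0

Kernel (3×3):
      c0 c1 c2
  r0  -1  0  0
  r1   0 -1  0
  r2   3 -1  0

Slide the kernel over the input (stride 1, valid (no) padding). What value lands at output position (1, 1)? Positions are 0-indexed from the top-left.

The receptive field on the input at this output position is [4 13 4 / 10 4 7 / 3 7 5]. Elementwise product with the kernel and sum: 4·-1 + 4·-1 + 3·3 + 7·-1.

-6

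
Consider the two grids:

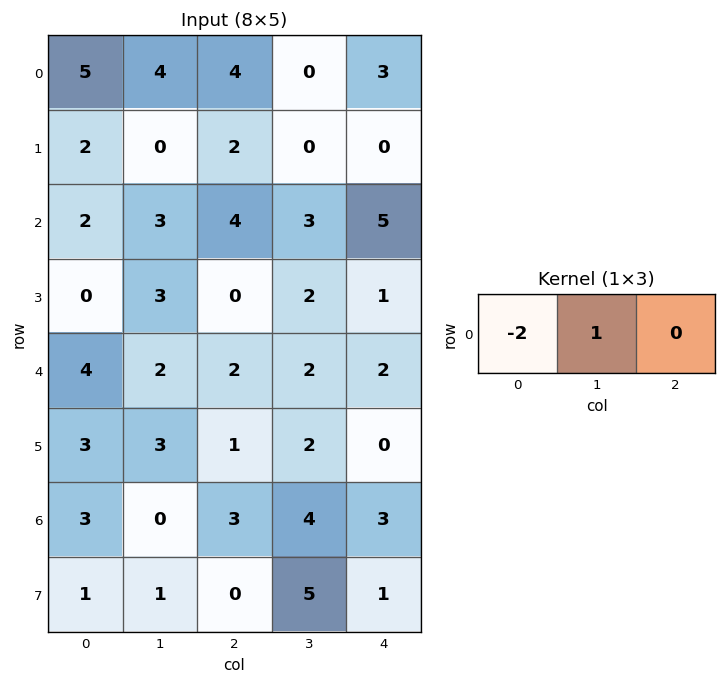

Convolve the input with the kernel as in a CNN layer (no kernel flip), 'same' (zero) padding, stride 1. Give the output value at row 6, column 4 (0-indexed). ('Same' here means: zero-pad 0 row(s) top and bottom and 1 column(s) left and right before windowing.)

-5

The receptive field on the zero-padded input at this output position is [4 3 0]. Elementwise product with the kernel and sum: 4·-2 + 3·1.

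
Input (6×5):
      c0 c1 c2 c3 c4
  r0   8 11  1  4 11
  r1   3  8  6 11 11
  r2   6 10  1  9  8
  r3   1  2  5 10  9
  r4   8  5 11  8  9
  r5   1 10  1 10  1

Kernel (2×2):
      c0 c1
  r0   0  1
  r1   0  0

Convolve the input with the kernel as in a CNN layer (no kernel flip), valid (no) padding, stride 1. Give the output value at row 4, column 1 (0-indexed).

11

The receptive field on the input at this output position is [5 11 / 10 1]. Elementwise product with the kernel and sum: 11·1.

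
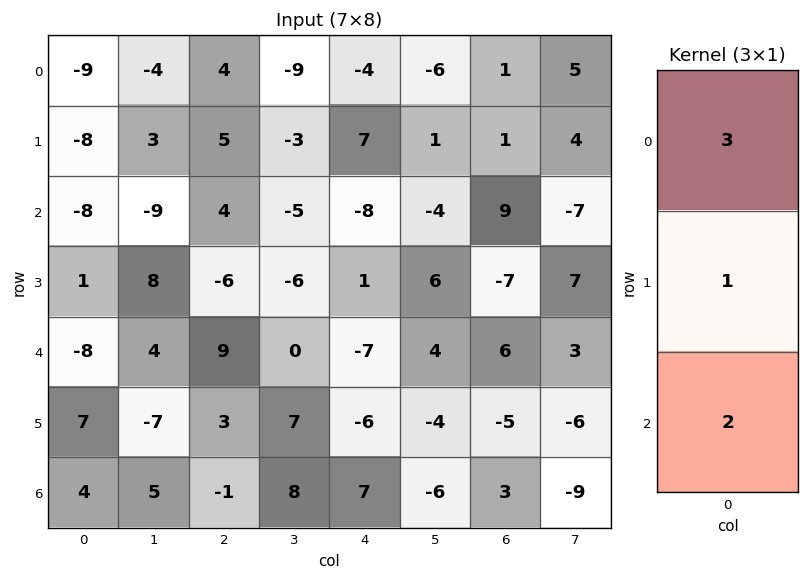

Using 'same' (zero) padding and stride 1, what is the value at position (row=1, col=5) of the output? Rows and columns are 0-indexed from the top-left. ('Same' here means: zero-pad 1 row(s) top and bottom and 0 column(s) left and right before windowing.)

-25

The receptive field on the zero-padded input at this output position is [-6 / 1 / -4]. Elementwise product with the kernel and sum: -6·3 + 1·1 + -4·2.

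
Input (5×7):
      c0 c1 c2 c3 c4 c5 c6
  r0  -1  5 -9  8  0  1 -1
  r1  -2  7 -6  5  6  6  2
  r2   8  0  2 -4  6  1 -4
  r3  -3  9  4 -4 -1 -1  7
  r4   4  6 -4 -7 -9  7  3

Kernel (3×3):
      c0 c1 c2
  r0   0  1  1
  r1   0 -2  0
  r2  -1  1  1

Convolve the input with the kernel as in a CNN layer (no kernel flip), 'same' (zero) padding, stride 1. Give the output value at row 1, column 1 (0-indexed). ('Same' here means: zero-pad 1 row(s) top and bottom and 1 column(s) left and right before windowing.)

-24

The receptive field on the zero-padded input at this output position is [-1 5 -9 / -2 7 -6 / 8 0 2]. Elementwise product with the kernel and sum: 5·1 + -9·1 + 7·-2 + 8·-1 + 0·1 + 2·1.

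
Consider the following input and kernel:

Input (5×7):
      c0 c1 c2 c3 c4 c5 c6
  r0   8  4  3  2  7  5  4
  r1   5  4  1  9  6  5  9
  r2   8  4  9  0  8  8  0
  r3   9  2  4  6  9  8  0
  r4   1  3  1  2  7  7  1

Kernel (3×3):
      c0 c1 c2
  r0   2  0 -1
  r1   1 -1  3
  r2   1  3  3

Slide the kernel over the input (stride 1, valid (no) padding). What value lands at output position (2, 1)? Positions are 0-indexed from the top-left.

The receptive field on the input at this output position is [4 9 0 / 2 4 6 / 3 1 2]. Elementwise product with the kernel and sum: 4·2 + 0·-1 + 2·1 + 4·-1 + 6·3 + 3·1 + 1·3 + 2·3.

36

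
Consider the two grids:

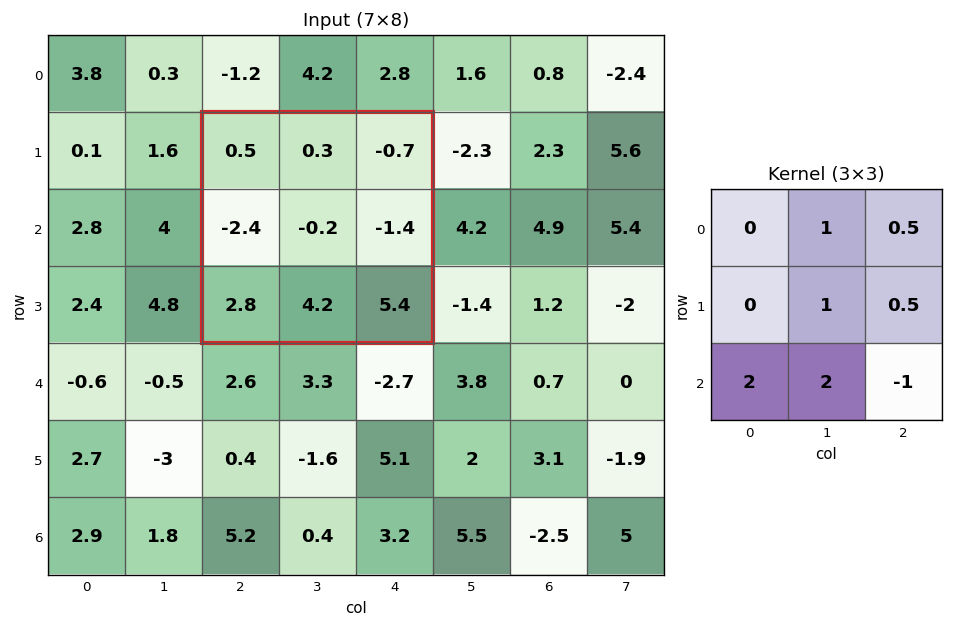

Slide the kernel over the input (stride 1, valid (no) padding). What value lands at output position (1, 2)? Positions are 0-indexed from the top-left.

The receptive field on the input at this output position is [0.5 0.3 -0.7 / -2.4 -0.2 -1.4 / 2.8 4.2 5.4]. Elementwise product with the kernel and sum: 0.3·1 + -0.7·0.5 + -0.2·1 + -1.4·0.5 + 2.8·2 + 4.2·2 + 5.4·-1.

7.65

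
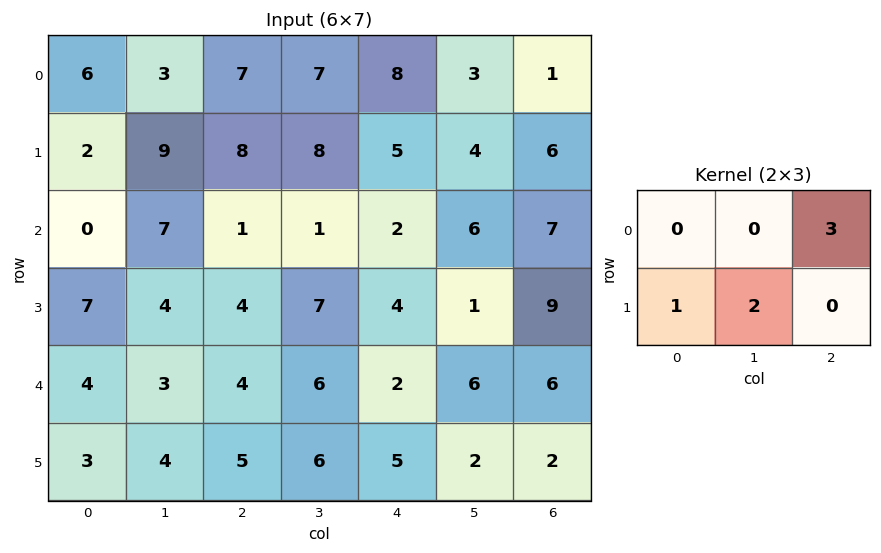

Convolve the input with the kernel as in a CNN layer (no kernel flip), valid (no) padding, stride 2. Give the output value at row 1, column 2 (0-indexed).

The receptive field on the input at this output position is [2 6 7 / 4 1 9]. Elementwise product with the kernel and sum: 7·3 + 4·1 + 1·2.

27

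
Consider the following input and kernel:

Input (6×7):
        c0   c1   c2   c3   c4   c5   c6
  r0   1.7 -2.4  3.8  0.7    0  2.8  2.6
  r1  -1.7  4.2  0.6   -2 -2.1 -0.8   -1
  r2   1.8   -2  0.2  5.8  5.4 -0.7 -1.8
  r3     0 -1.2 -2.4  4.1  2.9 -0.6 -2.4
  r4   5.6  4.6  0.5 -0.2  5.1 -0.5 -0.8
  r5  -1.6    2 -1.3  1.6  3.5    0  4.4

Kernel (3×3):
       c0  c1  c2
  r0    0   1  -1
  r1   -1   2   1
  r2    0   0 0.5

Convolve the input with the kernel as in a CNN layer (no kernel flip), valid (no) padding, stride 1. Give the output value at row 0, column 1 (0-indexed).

1

The receptive field on the input at this output position is [-2.4 3.8 0.7 / 4.2 0.6 -2 / -2 0.2 5.8]. Elementwise product with the kernel and sum: 3.8·1 + 0.7·-1 + 4.2·-1 + 0.6·2 + -2·1 + 5.8·0.5.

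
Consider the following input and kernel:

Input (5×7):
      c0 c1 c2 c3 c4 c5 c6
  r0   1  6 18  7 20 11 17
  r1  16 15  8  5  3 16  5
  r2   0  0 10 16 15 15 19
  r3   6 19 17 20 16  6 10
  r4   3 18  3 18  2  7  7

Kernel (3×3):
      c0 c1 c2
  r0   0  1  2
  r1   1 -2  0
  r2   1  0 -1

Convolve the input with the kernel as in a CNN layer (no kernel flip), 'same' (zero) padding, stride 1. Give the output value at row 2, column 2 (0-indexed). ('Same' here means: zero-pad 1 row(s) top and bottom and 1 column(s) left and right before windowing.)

The receptive field on the zero-padded input at this output position is [15 8 5 / 0 10 16 / 19 17 20]. Elementwise product with the kernel and sum: 8·1 + 5·2 + 0·1 + 10·-2 + 19·1 + 20·-1.

-3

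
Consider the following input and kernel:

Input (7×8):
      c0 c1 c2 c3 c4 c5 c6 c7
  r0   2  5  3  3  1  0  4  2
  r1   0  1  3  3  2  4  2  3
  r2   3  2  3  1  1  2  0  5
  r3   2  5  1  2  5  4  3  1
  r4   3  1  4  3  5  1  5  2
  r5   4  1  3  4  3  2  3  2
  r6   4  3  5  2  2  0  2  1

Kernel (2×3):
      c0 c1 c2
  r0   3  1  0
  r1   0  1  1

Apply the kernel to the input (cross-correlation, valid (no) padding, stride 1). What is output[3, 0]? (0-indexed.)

16

The receptive field on the input at this output position is [2 5 1 / 3 1 4]. Elementwise product with the kernel and sum: 2·3 + 5·1 + 1·1 + 4·1.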